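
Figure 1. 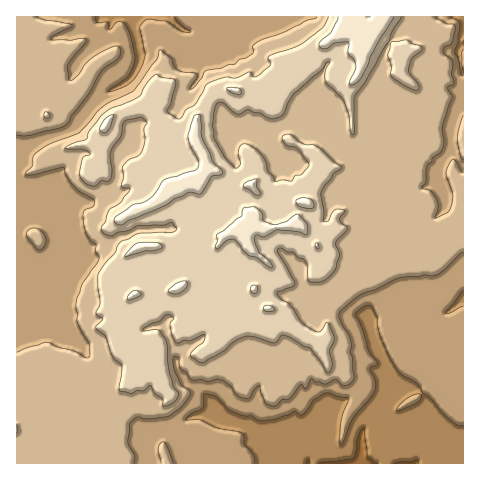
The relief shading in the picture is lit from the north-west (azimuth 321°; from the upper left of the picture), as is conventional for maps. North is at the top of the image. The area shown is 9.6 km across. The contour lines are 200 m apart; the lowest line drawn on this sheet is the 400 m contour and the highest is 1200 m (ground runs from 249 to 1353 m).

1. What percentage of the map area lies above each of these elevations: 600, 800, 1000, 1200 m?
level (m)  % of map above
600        91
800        68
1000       29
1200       4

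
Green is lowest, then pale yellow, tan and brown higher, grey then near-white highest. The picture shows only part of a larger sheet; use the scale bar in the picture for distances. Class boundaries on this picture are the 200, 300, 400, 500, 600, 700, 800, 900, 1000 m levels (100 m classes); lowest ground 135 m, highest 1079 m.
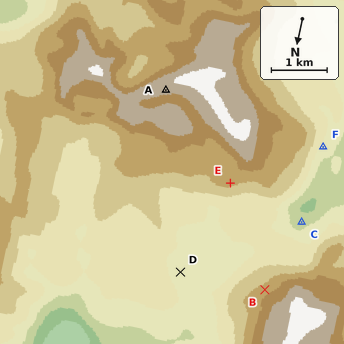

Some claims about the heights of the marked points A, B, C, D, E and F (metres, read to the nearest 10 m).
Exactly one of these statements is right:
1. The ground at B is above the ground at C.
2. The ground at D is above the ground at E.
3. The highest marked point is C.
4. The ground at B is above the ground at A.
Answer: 1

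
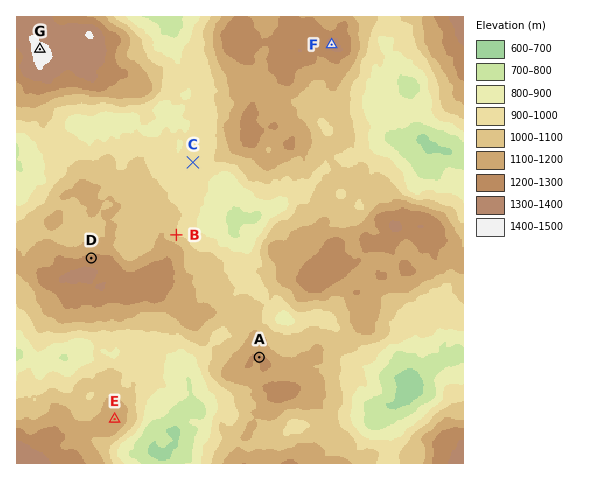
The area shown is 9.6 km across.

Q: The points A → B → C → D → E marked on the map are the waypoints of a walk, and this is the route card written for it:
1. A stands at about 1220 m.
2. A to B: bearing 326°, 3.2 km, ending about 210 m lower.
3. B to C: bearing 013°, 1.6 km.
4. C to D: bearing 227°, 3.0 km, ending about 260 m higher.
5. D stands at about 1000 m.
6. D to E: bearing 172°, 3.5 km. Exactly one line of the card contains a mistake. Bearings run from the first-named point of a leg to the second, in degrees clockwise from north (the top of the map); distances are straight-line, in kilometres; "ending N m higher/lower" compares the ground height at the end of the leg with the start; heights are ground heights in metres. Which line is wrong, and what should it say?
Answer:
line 5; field height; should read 1220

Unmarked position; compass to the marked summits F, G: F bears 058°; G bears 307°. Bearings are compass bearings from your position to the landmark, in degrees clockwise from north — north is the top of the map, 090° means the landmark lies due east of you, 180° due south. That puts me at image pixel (169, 146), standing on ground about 940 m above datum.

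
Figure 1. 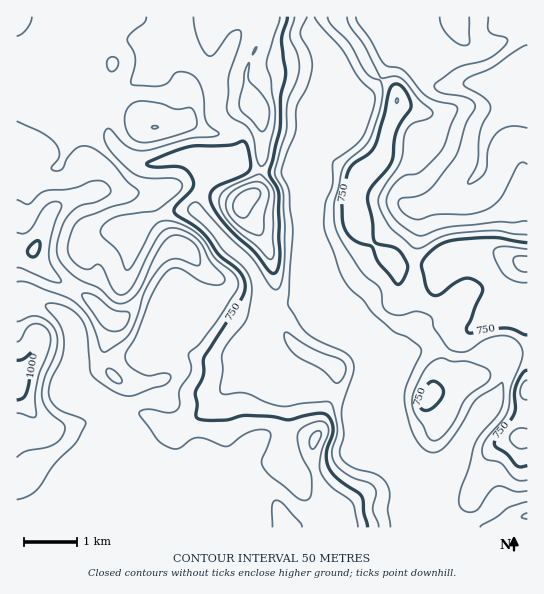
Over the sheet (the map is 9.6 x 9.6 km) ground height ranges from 510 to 1020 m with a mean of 750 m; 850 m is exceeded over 12.8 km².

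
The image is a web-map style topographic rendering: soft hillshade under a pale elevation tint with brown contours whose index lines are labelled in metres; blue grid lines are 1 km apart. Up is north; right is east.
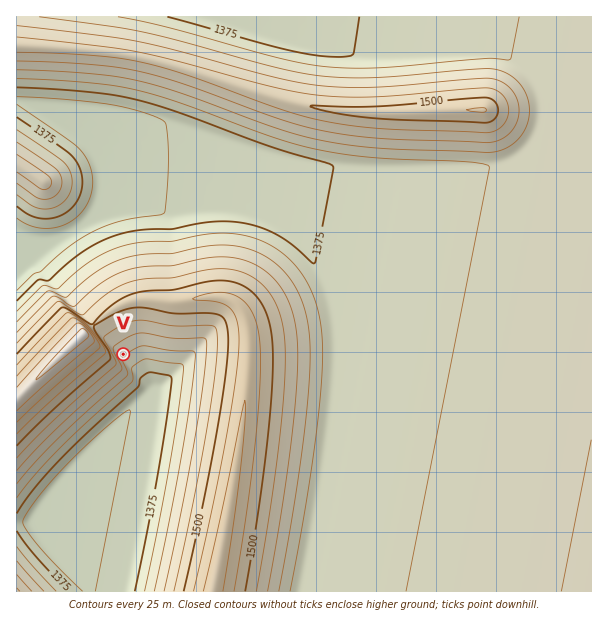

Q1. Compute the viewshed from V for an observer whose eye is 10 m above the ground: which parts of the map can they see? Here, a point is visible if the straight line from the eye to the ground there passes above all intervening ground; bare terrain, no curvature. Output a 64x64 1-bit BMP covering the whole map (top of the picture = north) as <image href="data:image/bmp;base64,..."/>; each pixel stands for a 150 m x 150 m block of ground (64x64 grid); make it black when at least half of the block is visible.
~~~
<image width="64" height="64" href="data:image/bmp;base64,Qk0+AgAAAAAAAD4AAAAoAAAAQAAAAEAAAAABAAEAAAAAAAACAAATCwAAEwsAAAIAAAAAAAAA////AAAAAAAAAfwAAAAAAAAB/AAAAAAAAAH8AAAAAAAAAf4AAAAAAAAB/gAAAAAAAAH+AAAAAAAAAf4AAAAAAAAB/gAAAAAAAAH+AAAAAAAAAf8AAAAAAAAB/wAAAAAAAAH/AAAAAAAAAf8AAAAAAAAB/wAAAAAAAAH/gAAAAAAAAf+AAAAAAAAB/4AAAAAAAAH/gAAAAAAAAf+AAAAAAAAD/4AAAAAAAAP/gAAAAAAAA/+AAAAAAAAD/8AAAAAAAAf/wAAAAAAAD//AAAAAAAAf/8AAAAAAAD//wAAAAAAAf//AAAAAAAD//8AAAAAAAH//wAAAAAAAP/+AAAAAAAAf/4AAAAAAAAAGAAAAAAAAAAAAAAAAAAAAAAAAAAAAAAAAAAAAAAAAAAAAAAAAAAAAAAAAAAAAAAAAAAAAAAAAAAAAAAAAAAAAAAAAAAAAAAAAAAAAAAAAAAAAAAAAAAAAAAAAAAAAAAAAAAAAAAAAAAAAAAAAAAAAAAAAAAAAAAAAAAAAAAAAAAAAAAAAAAAAAAAAAAAAAAAAAAAAAAAAAAAAAAAAAAAAAAAAAAAAAAAAAAAAAAAAAAAAAAAAAAAAAAAAAAAAAAAAAAAAAAAAAAAAAAAAAAAAAAAAAAAAAAAAAAAAAAAAAAAAAAAAAAAAAAAAAAAAAAAAAAAAAAAAAAAAAAAAAA=="/>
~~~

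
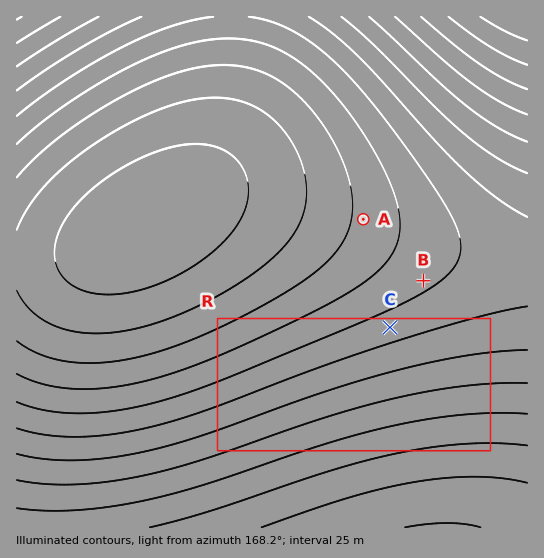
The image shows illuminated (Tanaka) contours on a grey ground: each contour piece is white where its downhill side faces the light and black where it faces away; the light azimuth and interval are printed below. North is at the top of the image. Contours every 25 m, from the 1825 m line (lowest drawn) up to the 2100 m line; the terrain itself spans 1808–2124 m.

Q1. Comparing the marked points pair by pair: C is higher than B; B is higher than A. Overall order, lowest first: A B C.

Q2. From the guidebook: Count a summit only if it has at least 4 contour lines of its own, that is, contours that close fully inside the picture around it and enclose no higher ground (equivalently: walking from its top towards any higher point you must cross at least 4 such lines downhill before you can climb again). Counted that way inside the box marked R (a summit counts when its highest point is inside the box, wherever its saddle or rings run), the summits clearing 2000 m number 0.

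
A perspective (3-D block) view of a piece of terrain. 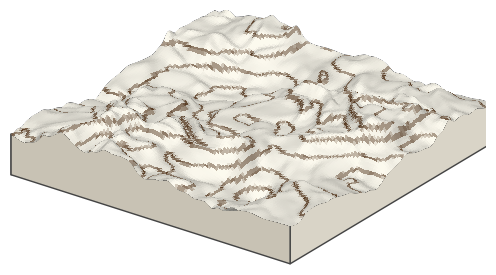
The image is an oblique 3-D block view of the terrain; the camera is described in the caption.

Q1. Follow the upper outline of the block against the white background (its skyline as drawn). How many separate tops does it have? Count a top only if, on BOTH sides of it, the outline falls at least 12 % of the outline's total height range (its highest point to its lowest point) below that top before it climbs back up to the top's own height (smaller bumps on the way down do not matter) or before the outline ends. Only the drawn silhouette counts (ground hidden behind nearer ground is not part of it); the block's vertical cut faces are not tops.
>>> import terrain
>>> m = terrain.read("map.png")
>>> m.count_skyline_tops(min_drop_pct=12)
1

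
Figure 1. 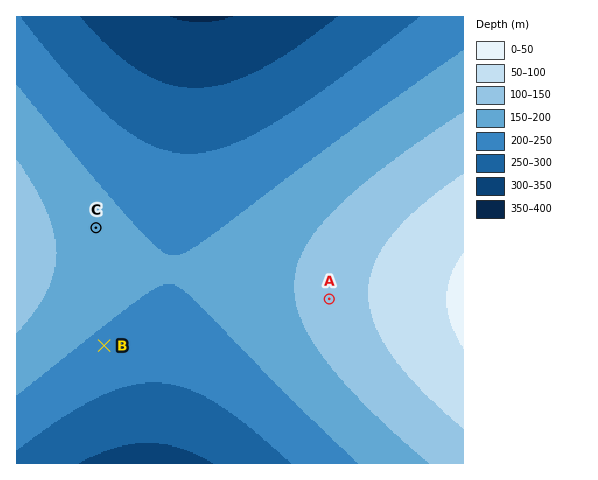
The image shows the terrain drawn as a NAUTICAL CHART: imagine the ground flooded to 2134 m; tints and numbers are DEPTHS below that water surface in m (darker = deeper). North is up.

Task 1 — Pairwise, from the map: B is lower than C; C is lower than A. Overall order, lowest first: B C A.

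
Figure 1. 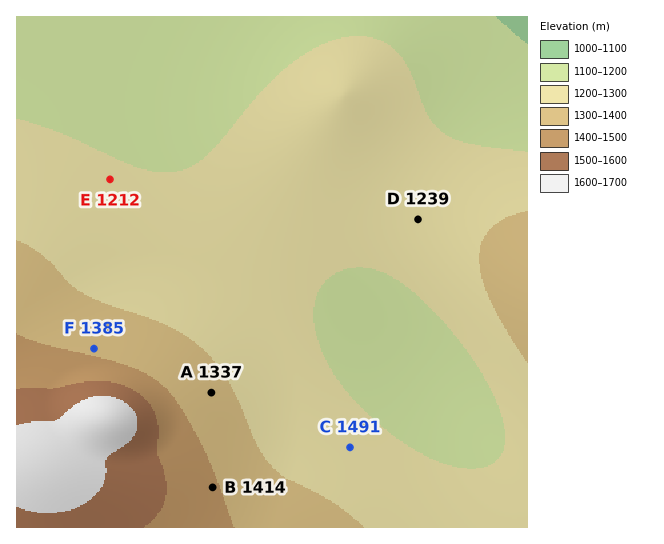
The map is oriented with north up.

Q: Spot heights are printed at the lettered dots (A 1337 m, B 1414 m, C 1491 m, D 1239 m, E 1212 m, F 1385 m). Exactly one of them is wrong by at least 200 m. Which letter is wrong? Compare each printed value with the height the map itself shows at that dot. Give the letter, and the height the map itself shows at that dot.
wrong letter C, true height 1241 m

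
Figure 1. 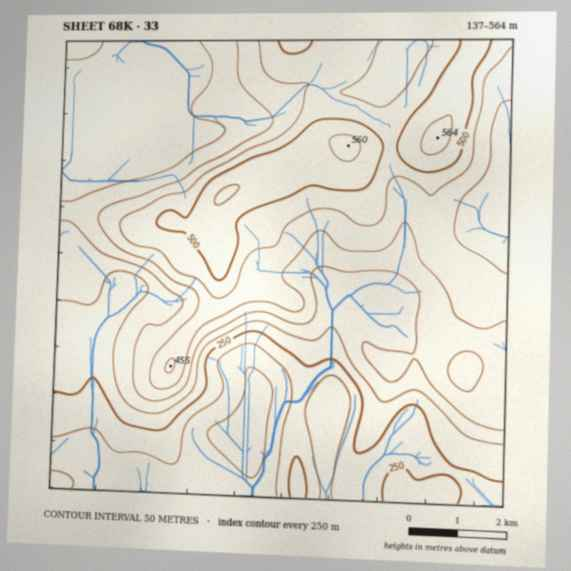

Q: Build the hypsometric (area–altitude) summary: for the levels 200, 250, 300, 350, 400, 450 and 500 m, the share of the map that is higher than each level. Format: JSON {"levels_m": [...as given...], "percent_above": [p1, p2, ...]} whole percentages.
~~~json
{"levels_m": [200, 250, 300, 350, 400, 450, 500], "percent_above": [90, 80, 71, 52, 36, 21, 9]}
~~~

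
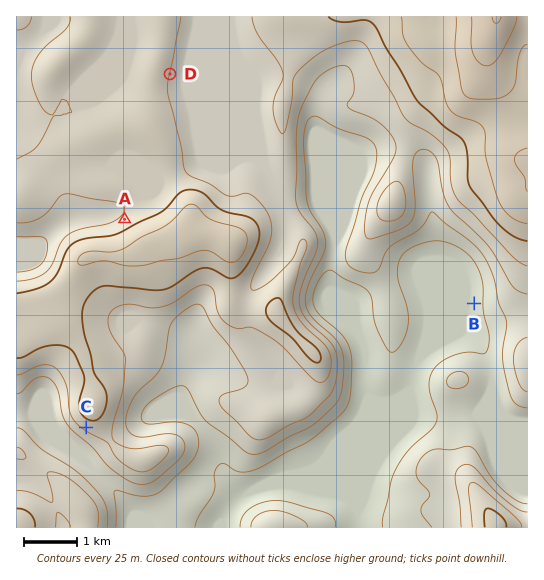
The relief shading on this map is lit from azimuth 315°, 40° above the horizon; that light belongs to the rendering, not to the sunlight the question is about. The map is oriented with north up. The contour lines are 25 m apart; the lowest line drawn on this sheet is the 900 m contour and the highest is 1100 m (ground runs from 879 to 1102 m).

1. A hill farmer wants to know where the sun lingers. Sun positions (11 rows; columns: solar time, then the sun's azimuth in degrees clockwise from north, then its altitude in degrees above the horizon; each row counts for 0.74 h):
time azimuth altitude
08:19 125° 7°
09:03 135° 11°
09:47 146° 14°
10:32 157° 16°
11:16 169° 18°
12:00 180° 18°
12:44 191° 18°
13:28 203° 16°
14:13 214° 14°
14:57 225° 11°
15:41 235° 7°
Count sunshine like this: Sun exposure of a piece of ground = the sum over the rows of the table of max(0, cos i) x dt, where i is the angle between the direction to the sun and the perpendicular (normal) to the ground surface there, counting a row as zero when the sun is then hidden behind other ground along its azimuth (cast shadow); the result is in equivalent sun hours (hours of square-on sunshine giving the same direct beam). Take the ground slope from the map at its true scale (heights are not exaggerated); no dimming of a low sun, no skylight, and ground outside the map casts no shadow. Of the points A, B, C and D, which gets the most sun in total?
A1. C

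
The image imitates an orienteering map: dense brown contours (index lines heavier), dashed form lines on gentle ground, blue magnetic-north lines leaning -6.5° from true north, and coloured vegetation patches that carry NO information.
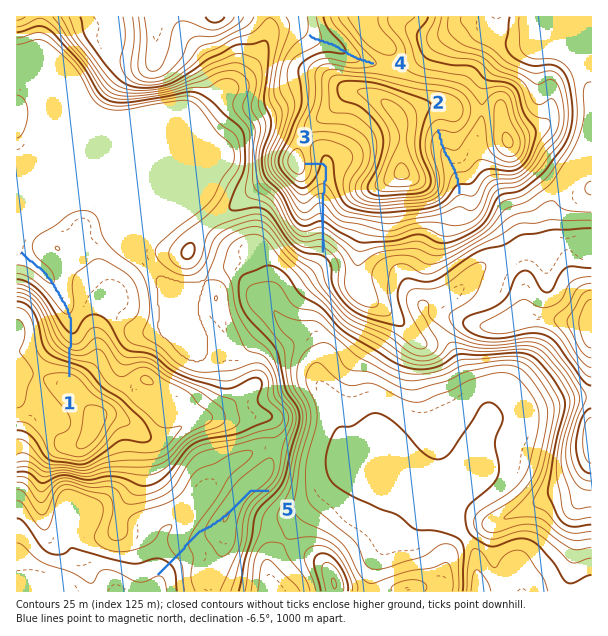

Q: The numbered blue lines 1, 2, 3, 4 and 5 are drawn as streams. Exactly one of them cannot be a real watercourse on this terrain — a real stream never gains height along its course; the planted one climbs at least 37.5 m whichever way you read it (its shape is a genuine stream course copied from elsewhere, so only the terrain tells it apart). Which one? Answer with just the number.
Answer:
5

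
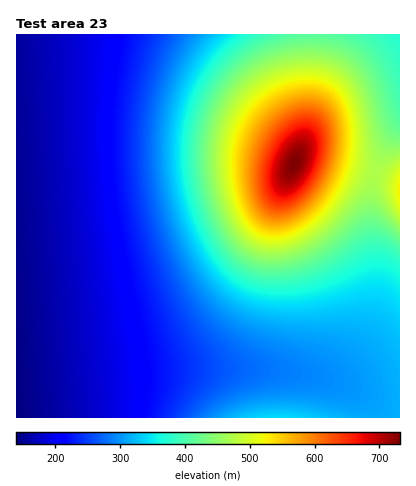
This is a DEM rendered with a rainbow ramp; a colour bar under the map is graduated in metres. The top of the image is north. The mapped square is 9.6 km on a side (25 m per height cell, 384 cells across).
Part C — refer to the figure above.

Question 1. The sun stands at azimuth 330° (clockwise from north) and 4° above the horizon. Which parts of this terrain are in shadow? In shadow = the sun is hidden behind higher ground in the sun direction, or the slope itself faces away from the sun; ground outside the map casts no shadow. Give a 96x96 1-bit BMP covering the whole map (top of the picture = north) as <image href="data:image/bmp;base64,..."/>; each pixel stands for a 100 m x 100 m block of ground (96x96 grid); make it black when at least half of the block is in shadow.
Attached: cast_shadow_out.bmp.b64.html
<image width="96" height="96" href="data:image/bmp;base64,Qk2+BAAAAAAAAD4AAAAoAAAAYAAAAGAAAAABAAEAAAAAAIAEAAATCwAAEwsAAAIAAAAAAAAA////AAAAAAAAAAAAAAAAAAAAAAAAAAAAAAAAAAAAAAAAAAAAAAAAAAAAAAAAAAAAAAAAAAAAAAAAAAAAAAAAAAAAAAAAAAAAAAAAAAAAAAAAAAAAAAAAAAAAAAAAAAAAAAAAAAAAAAAAAAAAAAAAAAAAAAAAAAAAAAAAAAAAAAAAAAAAAAAAAAAAAAcAAAAAAAAAAAAAAD8AAAAAAAAAAAAAAP8AAAAAAAAAAAAAA/8AAAAAAAAAAAAAD/8AAAAAAAAAAAAAP/8AAAAAAAAAAAAA//8AAAAAAAAAAAAB//8AAAAAAAAAAAAH//8AAAAAAAAAAAAP//8AAAAAAAAAAAA///8AAAAAAAAAAAB///8AAAAAAAAAAAD///8AAAAAAAAAAAP///8AAAAAAAAAAAf///8AAAAAAAAAAA////8AAAAAAAAAAB////8AAAAAAAAAAD////8AAAAAAAAAAH////8AAAAAAAAAAP////8AAAAAAAAAAf////8AAAAAAAAAA/////8AAAAAAAAAA/////8AAAAAAAAAB/////8AAAAAAAAAD/////8AAAAAAAAAD/////8AAAAAAAAAH/////8AAAAAAAAAH/////8AAAAAAAAAH/////8AAAAAAAAAH/////4AAAAAAAAAH/////4AAAAAAAAAH/////4AAAAAAAAAH/////wAAAAAAAAAD/////wAAAAAAAAAD/////gAAAAAAAAAD/////gAAAAAAAAAB/////gAAAAAAAAAB/////AAAAAAAAAAA/////AAAAAAAAAAA////+AAAAAAAAAAAf///+AAAAAAAAAAAf///8AAAAAAAAAAAP///8AAAAAAAAAAAP///8AAAAAAAAAAAH///4AAAAAAAAAAAD///4AAAAAAAAAAAD///4AAAAAAAAAAAB///wAAAAAAAAAAAA///wAAAAAAAAAAAA///wAAAAAAAAAAAAf//gAAAAAAAAAAAAP//gAAAAAAAAAAAAP//gAAAAAAAAAAAAH//gAAAAAAAAAAAAD//AAAAAAAAAAAAAB//AAAAAAAAAAAAAB//AAAAAAAAAAAAAA/+AAAAAAAAAAAAAAf+AAAAAAAAAAAAAAP8AAAAAAAAAAAAAAH8AAAAAAAAAAAAAAB4AAAAAAAAAAAAAAAAAAAAAAAAAAAAAAAAAAAAAAAAAAAAAAAAAAAAAAAAAAAAAAAAAAAAAAAAAAAAAAAAAAAAAAAAAAAAAAAAAAAAAAAAAAAAAAAAAAAAAAAAAAAAAAAAAAAAAAAAAAAAAAAAAAAAAAAAAAAAAAAAAAAAAAAAAAAAAAAAAAAAAAAAAAAAAAAAAAAAAAAAAAAAAAAAAAAAAAAAAAAAAAAAAAAAAAAAAAAAAAAAAAAAAAAAAAAAAAAAAAAAAAAAAAAAAAAAAAAAAAAAAAAAAAAAAAAAAAAAAAAAAAAAAAAAAAAAAAAAAAAAAAAAAAAAAAAAAAAAAAAAAAAAAAAAAAAAAAAAAAAAAAAAAAAAAAAAAAAAAAAAAAAAAA="/>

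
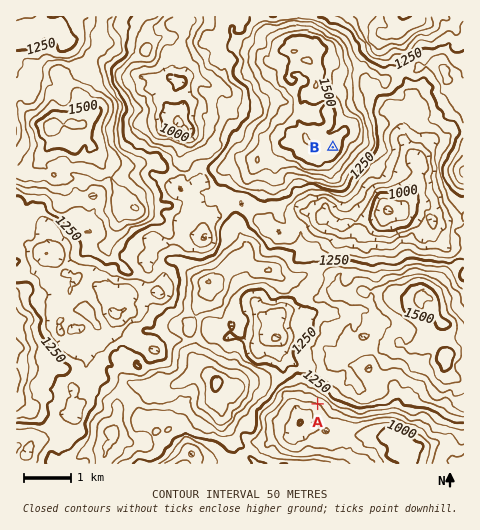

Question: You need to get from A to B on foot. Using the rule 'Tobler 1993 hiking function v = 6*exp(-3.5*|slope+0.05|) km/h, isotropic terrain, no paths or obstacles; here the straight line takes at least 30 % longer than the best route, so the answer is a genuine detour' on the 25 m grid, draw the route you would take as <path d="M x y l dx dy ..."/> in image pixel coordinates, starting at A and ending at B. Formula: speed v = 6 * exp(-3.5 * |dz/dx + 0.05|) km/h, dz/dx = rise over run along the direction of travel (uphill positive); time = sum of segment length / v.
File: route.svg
<path d="M318 404l-7-13-3-2-1-3 0-9-2-5 0-11-1-3 0-10 1-2 3-4 5-9 0-24-5-9 0-5 3-4 0-12 1-2 0-21-1-3 0-3-3-5-4-4-3-4-2-5 0-1-9-18 0-9 4-9 0-6 4-7 3-3 3-1 10 0 12-6 1-1 7-14 0-7-1-3"/>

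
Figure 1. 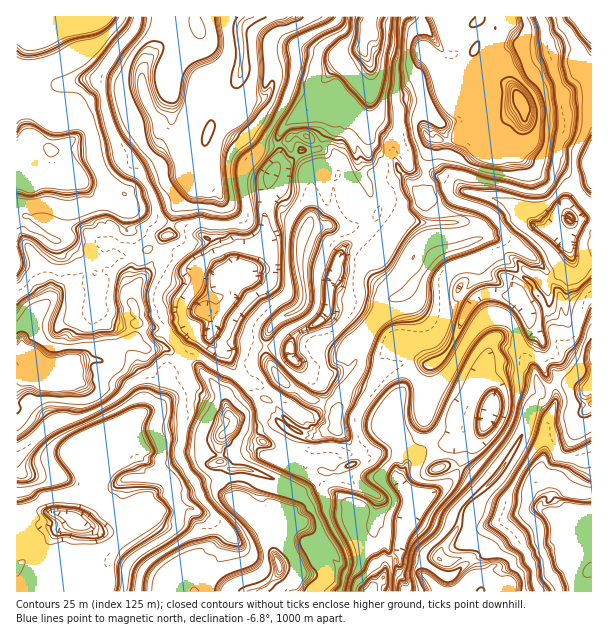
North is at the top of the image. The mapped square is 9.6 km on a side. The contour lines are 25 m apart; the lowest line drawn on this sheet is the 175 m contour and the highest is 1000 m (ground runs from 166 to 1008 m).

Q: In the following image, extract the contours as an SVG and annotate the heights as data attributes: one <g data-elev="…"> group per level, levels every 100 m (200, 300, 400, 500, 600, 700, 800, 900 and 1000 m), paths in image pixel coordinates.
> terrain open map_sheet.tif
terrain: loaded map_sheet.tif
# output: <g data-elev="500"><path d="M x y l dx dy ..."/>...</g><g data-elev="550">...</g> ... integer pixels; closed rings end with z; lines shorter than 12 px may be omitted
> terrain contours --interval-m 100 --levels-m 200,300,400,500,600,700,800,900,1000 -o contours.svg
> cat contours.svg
<g data-elev="200"><path d="M361 591l9-10 7-2 6-6 3-1 0 11-4 2-1 6"/><path d="M77 533l-12-4-5-8-10-6-2-3 8-3 19 1 9 5 11 10 0 3-5 4z"/><path d="M381 17l-2 7 1 9 0 7-3 6-5 1-2 12-2 3-9-6-4-6 2-11 2-16 2-6"/></g><g data-elev="300"><path d="M356 591l3-7 13-12 8-5 4-5 3 1 3 6 0 16-2 6"/><path d="M591 577l-6 0-2-4 2-6 6-5"/><path d="M17 561l6-1 2 1-3 9-5 6"/><path d="M47 543l-3-8-8-10 4-6-3-9 4-4 10-3 24 1 14 4 7 4 4 6 10 7 4 6-1 3-3 4-14 6-24 0-9-2-12 2z"/><path d="M567 228l-4-4-2-6 2-8 4-2 6 3 5 8-3 8z"/><path d="M388 17l-3 6 0 16-5 29-4 9-5 2-5-1-7-7-10-18 0-6 5-15 1-15"/></g><g data-elev="400"><path d="M350 591l4-13 9-8 6-12 15-8 5 2 1-1 3-32 6-19-2-5-9-13 0-6 7-12 7 2 5-4 1 2 0 10 4 6 7 4 19 3 3 4-2 6-28 42-6 18-2 9-2 2-5 0-3 11 0 12"/><path d="M564 591l-4-15-6-7-9-24 1-14-1-7-3-5-10-9-1-3 8-11 12-4 4 0 5 5 5 1 17 3 9 0"/><path d="M17 501l13-5 9-6 17-4 13-4 0-6-11-15-3-8 3-9 8-7 15-8 51-23 11-2 8 3 2 4-6 17 9 22-1 3-3 5 0 6-14 6-15 4-5 5-1 4 3 2 21 0 17 2 3 4-1 6 10 12 1 4-5 17-33 21-10 9-3 7 0 17-2 7"/><path d="M480 437l-3-3-1-6 2-21 8-15 5-3 4 0 5 3 2 6 1 7-1 9-4 9-6 8-6 4z"/><path d="M212 346l-6-3-3-4-1-16-11-6-2-5 2-7 12-17 4-16 6-11 18-8 8 1 19 6 6 4 2 5-3 6 0 6-8 7-10 5-17 24-5 13-8 11-1 4z"/><path d="M570 263l-19-20-20-15-2-4 2-4 7-1 6-4 16-18 6-3 6 3 17 21-10 21-3 22-3 3z"/><path d="M591 195l-4-3-4-6-5-24 2-9 11-21"/><path d="M17 129l3-6 7-1 5 1 21 11 22-3 5 1 3 5 1 22 9 17 2 7-3 9-3 2-21 3-20-3-18 3-13-2"/><path d="M591 52l-19-25-6-6-2-4"/><path d="M117 17l-6 9-10 7-8 4-20 4-25 12-19 4-6 0-6-4"/><path d="M393 17l-2 27-8 45-5 15-4 3-5 2-6-4-24-27-4-2-8 1-1-2-3-13 2-9 5-8 18-13 2-5 0-10"/></g><g data-elev="500"><path d="M345 591l8-30-4-15-14-28 0-26 7 0 15 3 20 11 9-3 1-3-2-6-16-12-3-5 2-3 11-9 6-7 1-3-1-6-12-9-6-9-1-9 5-12 9-12 10-11 8-4 7-1 3 3 2 5-1 23 2 10 4 5 5 3 5 1 4-2 8-10 27-56 12-20 7-8 6-4 6-2 6 1 3 2 1 5-5 10 7 12-1 9 6 28 0 10-3 11-6 12-9 12-29 26-7 17-22 27-8 18-15 15-3 7-5 21 0 8-4-1-2 2-1 9"/><path d="M550 591l-9-13-2-17-8-16-3-12-15-17 5-27 10-20 8-10 7-6 3 1 5 10 18 4 22 14"/><path d="M17 482l10 0 7-3 1-5-3-12 1-6 9-12 15-10 32-15 25-13 25-17 10-1 21 8 2 6-2 23 3 13-3 15 2 11 17 25 1 9 11 11 2 4-3 4-8 2-4 9-5 5-44 30-5 9-4 19"/><path d="M433 474l12-3 4-3 1-4-6-3-12 4-3 3-1 3z"/><path d="M296 367l-9-7-3-7 1-9 8-6 2 6 1 10 6 8-2 4z"/><path d="M230 363l-15-4-18-13-11-5-9-9-4-9 1-5-2-6-1-12 12-18-4-7 0-6 10-11 15-10 6-6 6-3 8-1 7-4 15 1 10-7 2-6-2-46 3-6 10-12 9-9 3-1 3 2 4 6 5 2 1 3-4 34-3 5-8 3-3 7 1 9 5 21-1 44-5 7-18 11-14 16-8 18 0 18-3 8z"/><path d="M309 328l-1-1 1-1 10-11 4-7 3-29 7-21 3-6 6-2 4 7-2 15-3 10-5 8-4 25-4 5-9 6z"/><path d="M591 278l-13 12-11 4-7-6-5 0-2 14-4 5-15-25-4-3-7-3 1 3 8 8 1 7 9 14 1 21 3 12-1 6-3 0-5-5-9-4-10-20-8-10-10-5-12-2-8 4-7 7-24 42-8 10-4 4-6 2-5-1-3-3 0-3 1-1 17-8 7-7 4-8 9-30 6-11 6-7 10-5 17-2 0-2-3-7 1-3 5-1 15 0 0-10 13 6 13 2-2-9-4-8-13-13-12-9-7-9-2-6-4-5-11-7-27-9-2-3 2-3 3 0 28 1 35 9 15-1 5-2 6-7 12-20 2-7 0-14 6-10 2-12 1-14-2-19-1-5-5-4-3-5-3-13 0-20-3-7-6-8-4-13"/><path d="M209 240l-5-3 6 2z"/><path d="M300 153l-2-1 2-5 5 2 0 3z"/><path d="M130 17l-6 10-29 36-14 12-2 5 1 3 16 15 1 12 14 54 9 11 15 7 5 4 7 20 0 7-4 5-11 5-9 0-16-8-12 2-12 6-7 5 2 9-3 6-5 5-11 5-11-2-16-13-8-2-3 0-3 9 5 19-6 13"/><path d="M398 17l-1 28-5 18-1 21-3 11 1 28-9 12-1 11-4 6-3 6-3 3-9-5-4 4-12-19-18-4-15-8-20 0-5 3-7 8-1 1-2-3 2-10 12-20 8-15 9-36 2-10 12-11 20-9 3-4 1-6"/></g><g data-elev="600"><path d="M337 591l4-6 1-9 5-9 0-6-4-12-11-19-9-18-8-26-12-9-9-3-34-16 0-6 13-3 2-3-2-5-9-9-1-6-5-6-2-10-3-11-22-20-11-5-19-13-3-1-4 2-2 3 8 22-4 6-2 11 1 7-7 17-4 25 6 15 10 12 7 20 27 30 5 9 0 4-11-1-7-6-6-2-23 5-7 3-23 14-12 10-6 10-2 15"/><path d="M535 591l-3-7 0-12-7-9-2-9-11-9-6-10-15-11 7-21 3-6 10-12 15-26 11-21 6-21 11-14 1 0 1 2-1 21 7 26 8 1 21-10"/><path d="M327 476l6-2 8-1 12-4 6-4 1-3-3-2-6 0-10 4-8 7-10-3-5 1 0 2 2 2z"/><path d="M17 443l13-9 14-14 9-6 9-2 12 2 7 0 24-11 13-10 9-13 23-13 14-12 9-1 1-3-1-3-9-10-7-2-2-2 3-4 1-3-9-12 1-6-3-10 1-7 6-19-2-11-1-1-12 5-9-3-13 9-4 22 2 18-6 17-26 3-18-8-2-3 2-13-1-21-2-3-10-4-18 6-6 7-12 9"/><path d="M266 402l6 0-3-5-8-1 0 3z"/><path d="M591 304l-4 7-9 28-5 6-7 6-5 10-12 3-4 9-9-10-5-1-2 1-5 11-2 15-7 27-9 19-33 42-30 33-9 21-20 18-5 24 2 12 0 6"/><path d="M143 252l4 1 3-1 3-3-1-3-3 0-5 1-2 2z"/><path d="M142 17l-4 14-17 22-14 21-1 18 4 19 7 18 6 11 20 26 5 14 8 15 6 17 5 7-1 5-11 10 3 8 4 2 17-7 1-3-5-6 0-3 2-3 4-1 19-4 27 4 7-2 6-4 2-8-5-31 2-14 4-6 16-13 13-21 8-17 9-27 2-16-3-14 2-6 8-6 31-13 7-6"/><path d="M409 17l-5 3-2 7-3 42 1 30 5 11-1 12 8 30 2 16-3 3-3 0-12-13-2 0-1 3 1 10 5 9 2 9 7 12 1 9 6 8 0 4-10 12-19 30-6 5-9 2-4 2-3 8 1 16-5 13-33 38-2 6 2 9 1 5 6 6-7 13-3 3-4 1-7-1-14-9-25-25-6-9 12-17 26-14 7-10 2-9-2-24 2-10 9-24 3-3 8-2 4-7-4-8-10-6-8-7-9 0-5 3-7 9-4 10-3 27 4 33-1 9-2 3-11 7-12 11-5 8-3 6 0 6 4 9-4 7-1 11 10 18 5 5 40 26 2 8-1 1-8-1-3 3-7-3-20-15 0 4-5 3-3 8 2 5 26 15 16 2 20-2 19 2 1-7-3-14 1-7 15-27 7-20 3-18 8-18 4-4 6-3 24-2 6-2 4-4 6-15 1-25 9-12 7-5 47-17 4-4-2-10-11-13-12-6-19-5-8-5-7-10-4-16 8-6 9 1 14 3 17 6 45 11 6-1 12-7 9-54 0-18-3-26-12-29-3-26-5-12"/></g><g data-elev="700"><path d="M330 591l8-9 1-12 4-6 0-3-4-11-11-17-9-20-2-9-7-16-59-30-5-9 6-18 0-18-3-8-16-19-12-6-20-11-1 0 0 4 5 10 5 13-16 32-4 27 5 13 10 11 5 18 28 30 8 15 0 6-4 3-8 1-15-4-6-5-4-1-24 6-21 12-11 9-4 8-2 14"/><path d="M530 591l-2-6-1-13-6-8-2-7-12-8-7-10-17-12 6-14 4-13 16-20 15-24 9-19 8-29 7-5 6-13 3 0 1 1 4 8-2 23 3 15 4 9 8 0 16-9"/><path d="M17 436l13-10 5-6 3-7 7-6 6-1 32 2 18-7 12-9 5-12 9-8 4-6 4-5 3-1 6 2 3-1 9-8 2-3-11-17 2-7-5-11 1-6-4-16 2-12-2-3-6 1-10 6-3 3-2 11 4 10-1 6 3 14-10 6-44 6-9-3-10-1-4-5-1-8 10-27-2-4-5-2-6 1-19 10-9 12"/><path d="M312 404l5-1 2-4-22-13-22-23-3-2-3 0-2 4 0 4 8 15 12 8 9 1 9 8z"/><path d="M268 332l2 0 12-10 19-8 7-8 2-9-2-24 0-12 8-22 7-12-7-12-3-3-6 1-5 6-5 8-3 10 0 21 5 33-1 9-4 5-13 7-6 6-6 8z"/><path d="M591 316l-8 23-9 18-8 11-8 3-6 0 1 6-2 6-2 0-6-4-7-10-3 0-5 23-6 11-5 19-7 15-30 39-33 35-10 22-19 18-5 22 2 18"/><path d="M147 17l-4 15-18 24-14 24 0 14 8 29 7 14 22 27 21 49 7 3 25-4 21 4 12-3 3-4-4-35 2-15 4-6 18-15 10-16 9-18 8-21 1-17-3-18 2-7 6-6 32-14 7-4"/><path d="M415 17l-8 6-2 7-2 38 2 16 5 8 2 7-3 20 2 16 11 38-2 4-4 2-9 0-1 4 6 17 1 7 10 9 12 2 26-2 6 2 2 4-2 3-6 2-32 2-12 5-9 9-16 27-14 16-8 26-12 15-14 12-6 11-2 7 2 4 10 4 8-6 1 3-4 8-26 31-3 15 2 6-7 7 4 8 16 2 8-2-3-14 2-10 4-8 3-15 12-19 3-17 8-19 4-6 6-6 10-6 20-5 6-3 4-9 2-22 5-9 7-7 7-5 25-8 23-10-3-9-7-9-12-5-15-2-14-8-8-23-6-7 0-6 11-6 9 0 15 3 18 7 45 11 9-2 8-4 8-53 0-16-3-24-14-30-1-26-5-13"/></g><g data-elev="800"><path d="M300 591l11-16-12-27-2-8 3-5 11-5 1-6-1-6-8-6-1-5-4-3-64-18-12 6 0 6 6 9 16 15 9 12 7 17 1 7-3 6-4 4-23 8-7 4-4 5-2 6"/><path d="M519 591l1-9-4-6-10-6-3-7-8-2-21 3-9 7-9 10-7 3-8-2-15-11-6 0-1 4 9 16"/><path d="M442 566l8 0 12-8-15-3-6-7-6 5-2 5 2 4z"/><path d="M216 462l5 1 3-1 0-1-5-1z"/><path d="M220 444l6-1 10-10 5-14-1-4-13-11-2 0-6 12-6 19 2 6z"/><path d="M17 396l12-7 12 4 35 0 11-3 3-4-2-8-2-21-3-4-12-1-14 3-9-1-9-7-12-6-3-5-3-1-2 1-2 6"/><path d="M591 343l-3 5-2 9 3 11-1 6-9 15 1 6 2 3 5 1 4-2"/><path d="M218 17l3 24-2 10-6 7-16 7-7 6-5 9-3 19-5 8-4 2-9-2-5-3-3-5-6-21 3-23-9-2-4 4-5 9-2 14 3 16 11 24 5 21 4 8 8 4 4 6 4 8 0 10 4 8 9 10 6 4 22 2 8 2 3 0 2-5-3-34 3-17 6-12 18-15 18-24-1-2-6-1-1-4 1-20-2-25 1-8 5-6 8-5 26-8"/><path d="M428 17l5 10 4 16-11-5-7 0-5 6-1 10 3 8 10 9 9 30 6 10 8 9 1 5-1 4-6 5-9-5-12-3-2 5 3 9 3 4 8 2 13-1 5 1 12 6 9 9 4 2 26 5 21-2 4-2 3-6 8-11 3-9 1-27-3-13-4-9-12-12-15-32 3-9 8-10-1-9"/></g><g data-elev="900"><path d="M256 591l10-4 6-6 9-3 4-5 1-4 0-6-10-11-3-1-2 3 2 16-3 10-10 8-13 3"/><path d="M523 131l5-2 4-4 3-9 0-8-4-10-6-8-9-8-6-1-4 5-1 25 2 5 10 12z"/><path d="M245 17l-6 6-2 6 3 28-2 18 1 3 1 0 3-4 1-23-2-25 3-5 9-4"/></g><g data-elev="1000"><path d="M523 120l2 2 2-2 3-8 0-6-6-11-6-5-3 0-2 3 0 9z"/></g>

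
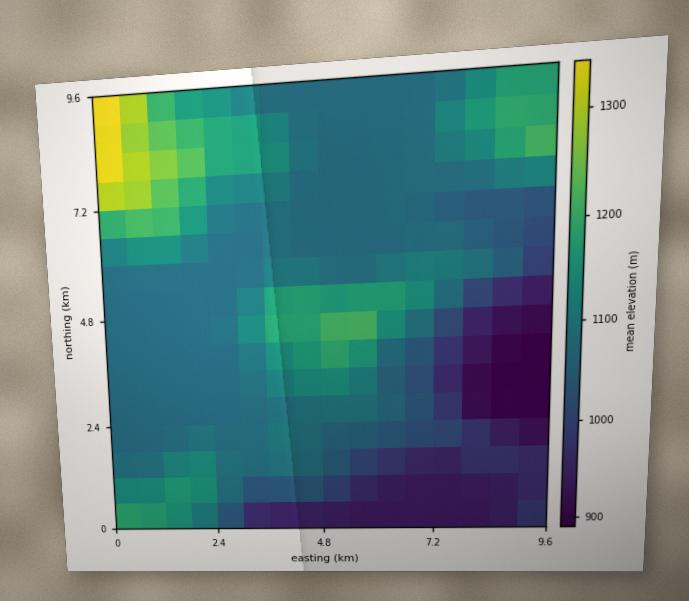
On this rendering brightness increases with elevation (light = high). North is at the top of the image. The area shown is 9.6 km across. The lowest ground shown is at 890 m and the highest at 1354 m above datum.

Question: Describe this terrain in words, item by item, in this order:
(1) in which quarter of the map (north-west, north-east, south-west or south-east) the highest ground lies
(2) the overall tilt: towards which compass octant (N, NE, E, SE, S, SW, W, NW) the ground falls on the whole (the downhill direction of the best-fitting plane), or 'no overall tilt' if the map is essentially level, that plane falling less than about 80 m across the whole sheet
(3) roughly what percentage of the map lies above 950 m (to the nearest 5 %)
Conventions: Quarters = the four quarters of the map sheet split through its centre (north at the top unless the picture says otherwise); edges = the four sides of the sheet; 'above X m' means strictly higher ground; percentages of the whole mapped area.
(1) Look to the north-west quarter for the highest ground.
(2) On the whole the ground falls towards the south-east.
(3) About 90 % of the map lies above 950 m.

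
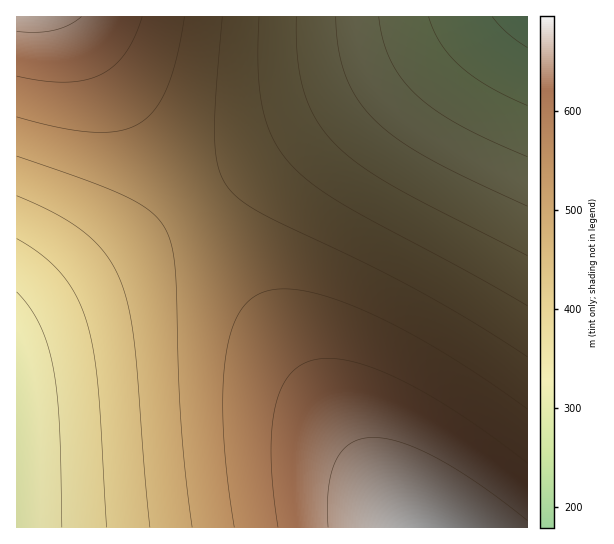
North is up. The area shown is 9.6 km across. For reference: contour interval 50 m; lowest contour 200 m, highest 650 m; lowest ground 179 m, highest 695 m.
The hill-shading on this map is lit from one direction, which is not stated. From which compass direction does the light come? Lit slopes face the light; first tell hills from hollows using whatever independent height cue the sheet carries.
SW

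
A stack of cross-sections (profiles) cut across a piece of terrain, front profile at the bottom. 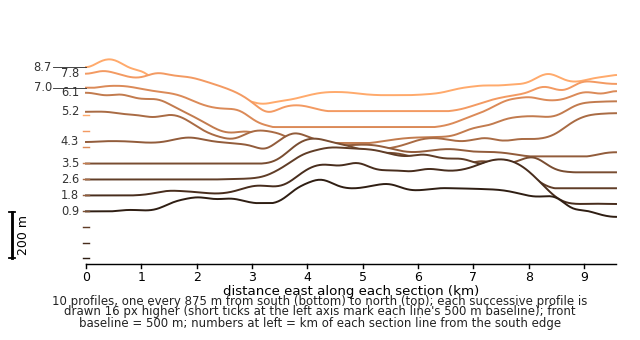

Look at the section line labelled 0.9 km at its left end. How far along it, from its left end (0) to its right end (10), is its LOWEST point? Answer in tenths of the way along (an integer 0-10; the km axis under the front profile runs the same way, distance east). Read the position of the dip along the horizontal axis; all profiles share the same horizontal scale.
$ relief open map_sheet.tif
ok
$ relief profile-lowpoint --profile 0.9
10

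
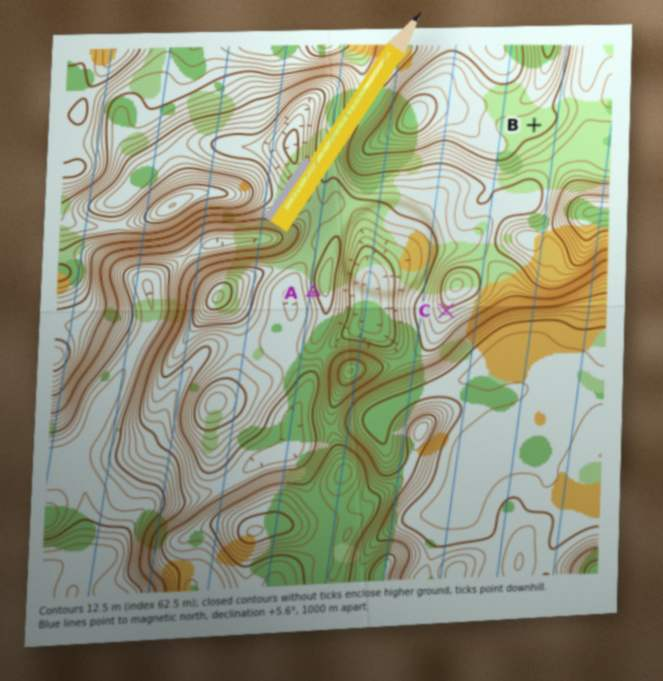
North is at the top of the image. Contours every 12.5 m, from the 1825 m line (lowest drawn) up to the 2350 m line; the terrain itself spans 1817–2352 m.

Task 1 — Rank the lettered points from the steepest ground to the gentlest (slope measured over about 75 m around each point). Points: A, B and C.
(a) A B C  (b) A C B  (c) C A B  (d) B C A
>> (b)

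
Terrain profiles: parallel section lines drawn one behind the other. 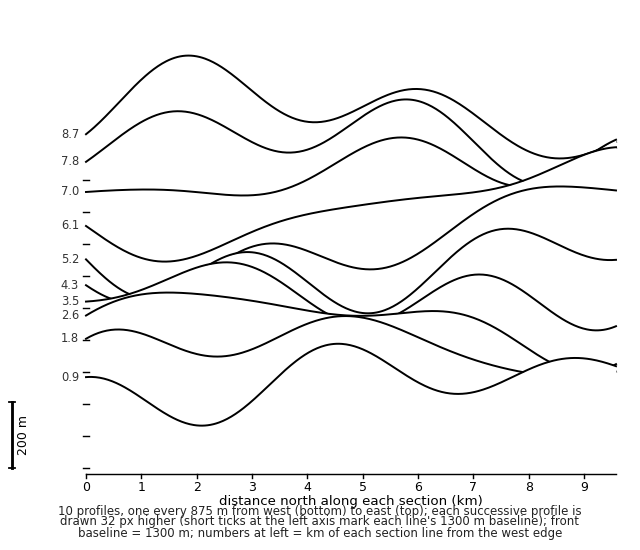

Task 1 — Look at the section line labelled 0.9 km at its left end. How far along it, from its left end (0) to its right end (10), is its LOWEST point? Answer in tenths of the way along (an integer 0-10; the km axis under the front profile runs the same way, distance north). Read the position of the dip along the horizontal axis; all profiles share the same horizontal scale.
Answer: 2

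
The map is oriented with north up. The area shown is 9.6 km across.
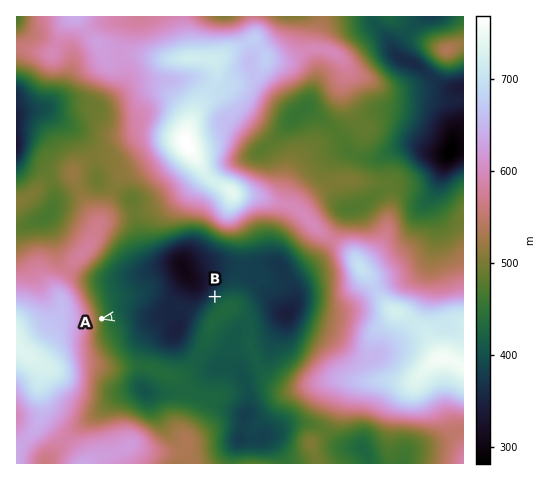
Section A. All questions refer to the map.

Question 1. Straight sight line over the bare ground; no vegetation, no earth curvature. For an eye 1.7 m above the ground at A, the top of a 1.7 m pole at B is in view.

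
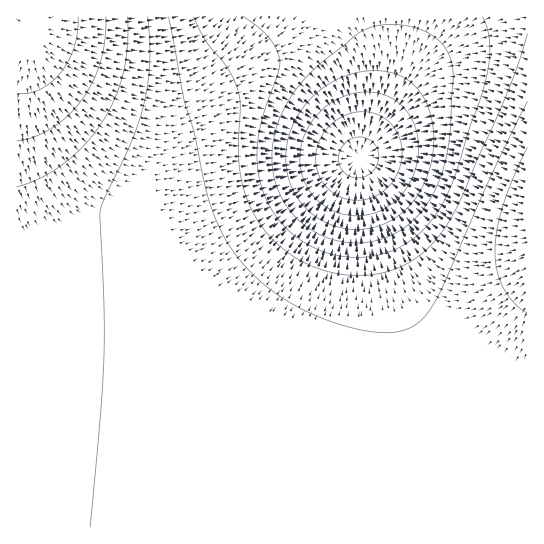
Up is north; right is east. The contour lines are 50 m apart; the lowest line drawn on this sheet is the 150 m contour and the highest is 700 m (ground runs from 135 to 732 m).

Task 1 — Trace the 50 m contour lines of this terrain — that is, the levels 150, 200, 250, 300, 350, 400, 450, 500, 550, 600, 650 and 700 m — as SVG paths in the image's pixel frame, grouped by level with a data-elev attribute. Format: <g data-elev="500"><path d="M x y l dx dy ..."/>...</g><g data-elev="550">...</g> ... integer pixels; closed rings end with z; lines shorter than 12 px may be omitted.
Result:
<g data-elev="150"><path d="M351 177l-7-4-4-7-2-8 2-8 5-7 6-4 8-2 8 1 6 4 4 7 2 8-2 8-4 6-7 5-8 2z"/></g><g data-elev="200"><path d="M349 199l-16-6-12-14-5-16 2-17 8-16 13-12 18-6 17 1 14 8 10 13 4 16-2 16-7 16-12 11-16 7z"/></g><g data-elev="250"><path d="M350 215l-12-2-11-5-9-7-8-10-6-10-3-12-1-12 1-12 4-12 6-11 9-11 10-8 12-6 12-4 13-1 12 1 10 4 9 5 8 8 6 9 4 11 2 11 0 12-1 12-9 21-7 9-8 8-10 6-10 5-11 2z"/></g><g data-elev="300"><path d="M346 229l-15-4-14-8-12-10-9-12-7-14-3-15 0-16 4-16 6-15 9-14 12-12 14-11 16-7 16-4 16 0 15 2 12 6 9 7 8 11 6 12 3 14 2 16-1 16-4 16-6 14-7 13-9 11-10 8-12 7-12 4-14 1z"/></g><g data-elev="350"><path d="M345 242l-19-5-17-9-15-13-11-14-7-18-4-20 1-20 5-20 11-23 16-21 17-17 36-29 13-6 15-2 17 0 16 4 13 6 10 9 7 10 4 13 0 12-3 58-4 20-5 18-7 16-8 15-11 12-12 10-13 8-15 5-14 2z"/></g><g data-elev="400"><path d="M482 17l5 12 3 13 0 15-3 17-30 97-12 28-17 26-21 18-24 11-26 3-15-1-13-3-26-11-21-18-15-23-8-27-2-29 5-24 16-48 2-14-5-12-7-10-10-10-15-10"/></g><g data-elev="450"><path d="M527 33l-10 33-16 41-41 94-18 30-17 20-22 15-24 8-26 1-28-4-27-12-23-17-18-23-11-22-6-26-2-24 2-42-2-15-8-19-24-30-13-24"/></g><g data-elev="500"><path d="M527 101l-41 85-44 102-15 25-12 12-16 6-20 1-25-4-40-13-36-20-16-12-13-13-12-14-11-15-11-24-9-27-12-57-11-37-14-79"/></g><g data-elev="550"><path d="M90 527l10-110 4-60 0-51-4-93 5-15 27-59 12-34 4-20 2-22-2-46"/><path d="M527 147l-14 31-10 28-6 24-2 21 2 20 6 17 11 15 13 10"/></g><g data-elev="600"><path d="M17 187l24-9 22-14 22-19 17-23 13-24 8-25 4-27 1-29"/></g><g data-elev="650"><path d="M17 141l18-5 18-8 16-13 13-16 11-18 8-20 4-22 1-22"/></g><g data-elev="700"><path d="M17 93l10 0 12-3 11-7 11-10 7-12 6-14 3-14 1-16"/></g>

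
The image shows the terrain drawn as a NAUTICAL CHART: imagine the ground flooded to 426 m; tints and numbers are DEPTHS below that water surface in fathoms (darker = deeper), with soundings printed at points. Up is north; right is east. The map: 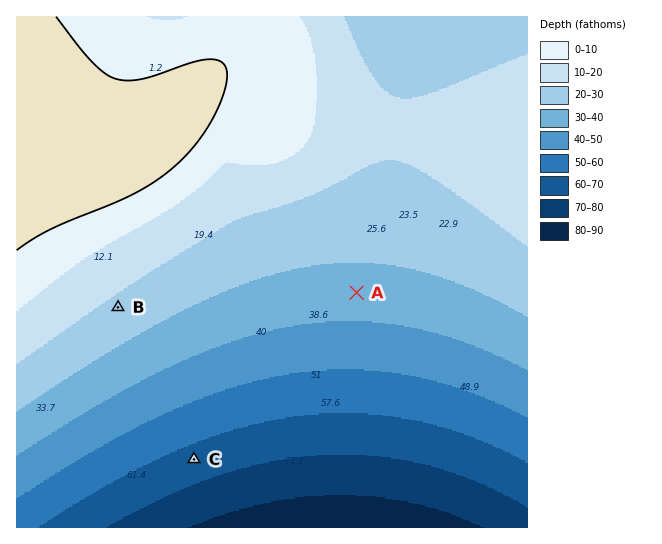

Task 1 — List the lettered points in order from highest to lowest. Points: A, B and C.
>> B A C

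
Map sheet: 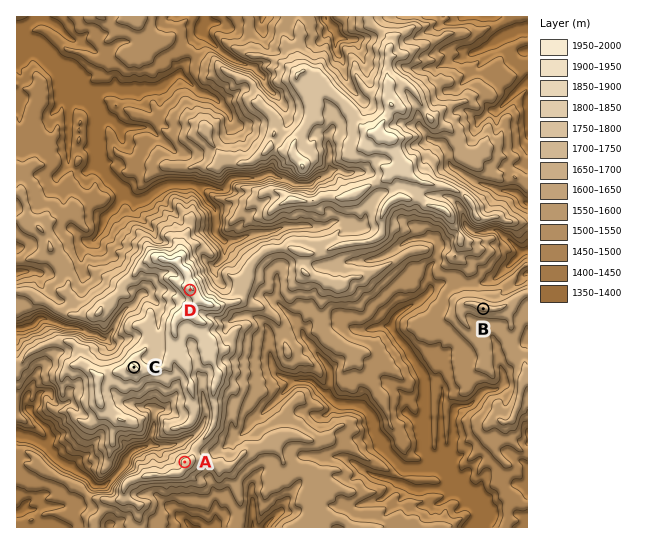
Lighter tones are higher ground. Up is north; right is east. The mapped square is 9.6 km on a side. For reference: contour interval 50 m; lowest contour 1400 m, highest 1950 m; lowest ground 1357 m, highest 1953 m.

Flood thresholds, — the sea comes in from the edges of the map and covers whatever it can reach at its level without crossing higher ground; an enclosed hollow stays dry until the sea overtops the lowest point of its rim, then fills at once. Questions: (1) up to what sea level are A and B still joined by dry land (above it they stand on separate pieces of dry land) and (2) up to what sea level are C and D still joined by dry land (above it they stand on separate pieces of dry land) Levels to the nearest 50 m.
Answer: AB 1550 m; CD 1800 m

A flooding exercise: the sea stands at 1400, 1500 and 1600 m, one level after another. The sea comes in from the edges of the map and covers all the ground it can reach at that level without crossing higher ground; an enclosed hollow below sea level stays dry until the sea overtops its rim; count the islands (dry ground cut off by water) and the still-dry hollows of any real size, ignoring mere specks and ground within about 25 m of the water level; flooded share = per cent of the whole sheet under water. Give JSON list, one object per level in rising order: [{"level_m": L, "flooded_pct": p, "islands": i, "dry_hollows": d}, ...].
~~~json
[{"level_m": 1400, "flooded_pct": 8, "islands": 0, "dry_hollows": 0}, {"level_m": 1500, "flooded_pct": 32, "islands": 0, "dry_hollows": 0}, {"level_m": 1600, "flooded_pct": 64, "islands": 0, "dry_hollows": 0}]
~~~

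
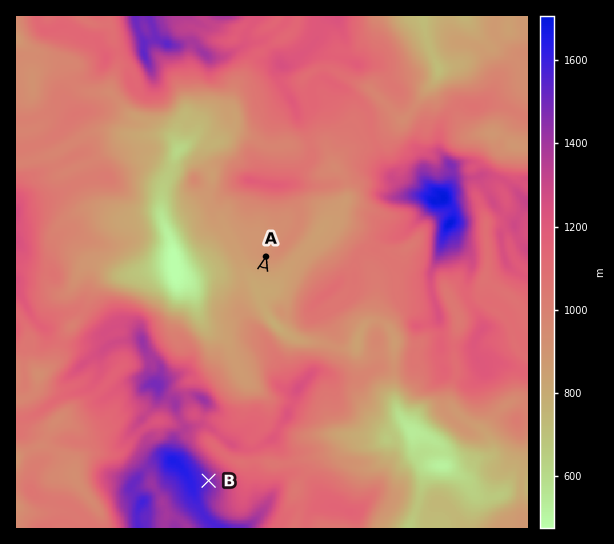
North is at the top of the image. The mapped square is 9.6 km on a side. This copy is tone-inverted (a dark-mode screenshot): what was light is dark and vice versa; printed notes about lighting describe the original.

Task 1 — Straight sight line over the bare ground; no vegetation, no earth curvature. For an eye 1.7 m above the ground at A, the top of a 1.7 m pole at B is visible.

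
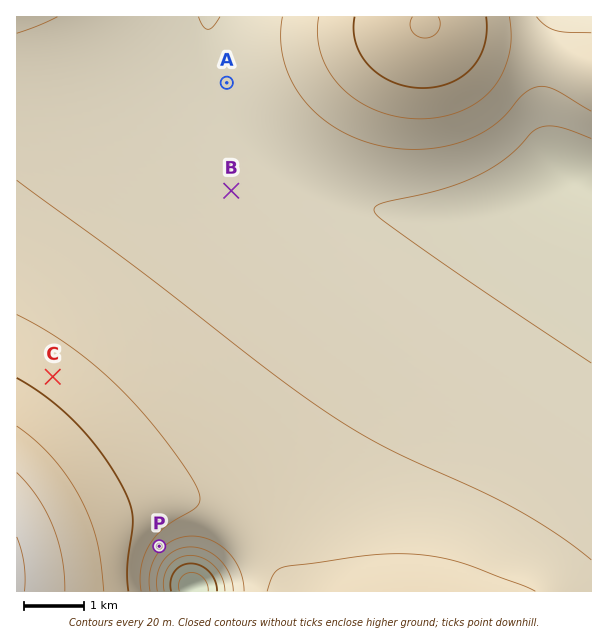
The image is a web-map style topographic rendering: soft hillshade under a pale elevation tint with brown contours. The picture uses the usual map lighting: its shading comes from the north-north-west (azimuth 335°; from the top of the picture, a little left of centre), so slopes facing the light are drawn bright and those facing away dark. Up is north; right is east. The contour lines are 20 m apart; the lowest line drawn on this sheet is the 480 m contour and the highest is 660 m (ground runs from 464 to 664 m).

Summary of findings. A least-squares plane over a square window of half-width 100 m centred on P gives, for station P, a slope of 6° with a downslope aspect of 132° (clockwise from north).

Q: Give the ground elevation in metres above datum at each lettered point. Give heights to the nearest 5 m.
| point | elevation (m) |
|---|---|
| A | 540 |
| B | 545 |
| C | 590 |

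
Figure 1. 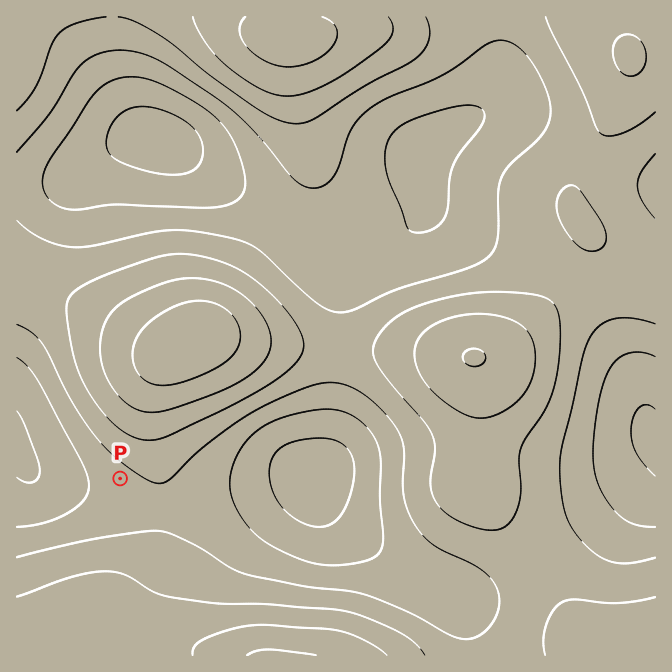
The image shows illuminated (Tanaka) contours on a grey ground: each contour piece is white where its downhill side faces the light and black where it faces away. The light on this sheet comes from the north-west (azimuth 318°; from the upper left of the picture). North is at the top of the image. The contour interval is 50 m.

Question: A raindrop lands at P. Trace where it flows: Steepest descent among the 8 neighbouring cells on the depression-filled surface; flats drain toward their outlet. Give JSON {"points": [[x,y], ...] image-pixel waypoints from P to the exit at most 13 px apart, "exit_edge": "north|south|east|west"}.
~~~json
{"points": [[120, 478], [107, 485], [94, 485], [80, 485], [67, 485], [54, 485], [40, 478], [27, 465], [17, 453]], "exit_edge": "west"}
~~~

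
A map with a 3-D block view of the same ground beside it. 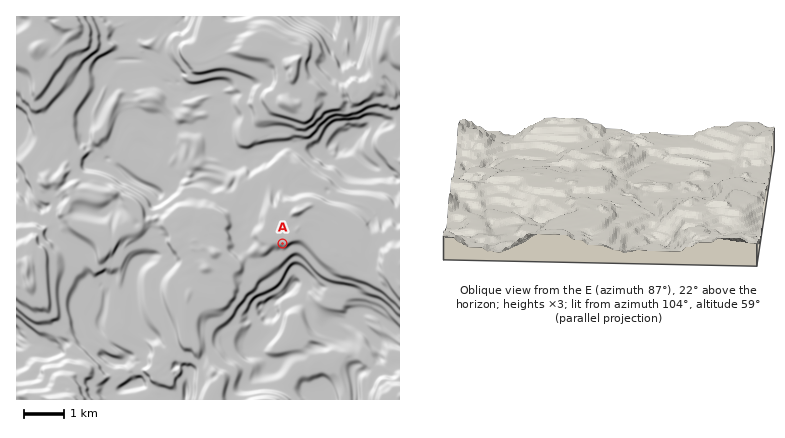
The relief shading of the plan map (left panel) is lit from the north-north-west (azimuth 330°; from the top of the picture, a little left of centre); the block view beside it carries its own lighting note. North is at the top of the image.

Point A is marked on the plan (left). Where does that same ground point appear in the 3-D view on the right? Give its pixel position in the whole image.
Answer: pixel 576 204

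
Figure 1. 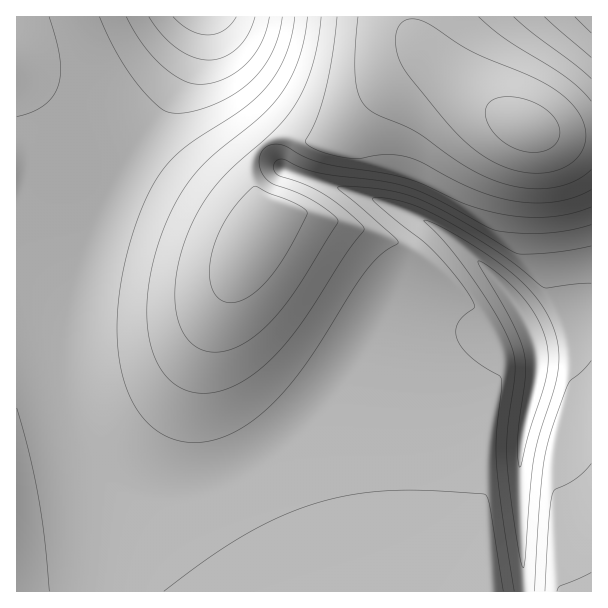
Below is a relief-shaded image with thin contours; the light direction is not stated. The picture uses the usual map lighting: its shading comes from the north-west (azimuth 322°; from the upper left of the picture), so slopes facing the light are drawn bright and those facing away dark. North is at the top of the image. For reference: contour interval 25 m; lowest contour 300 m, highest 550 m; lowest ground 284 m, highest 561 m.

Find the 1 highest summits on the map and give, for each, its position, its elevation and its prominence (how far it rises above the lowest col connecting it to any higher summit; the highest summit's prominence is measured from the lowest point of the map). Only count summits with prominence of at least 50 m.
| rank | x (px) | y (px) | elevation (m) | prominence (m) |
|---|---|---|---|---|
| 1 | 527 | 126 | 561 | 277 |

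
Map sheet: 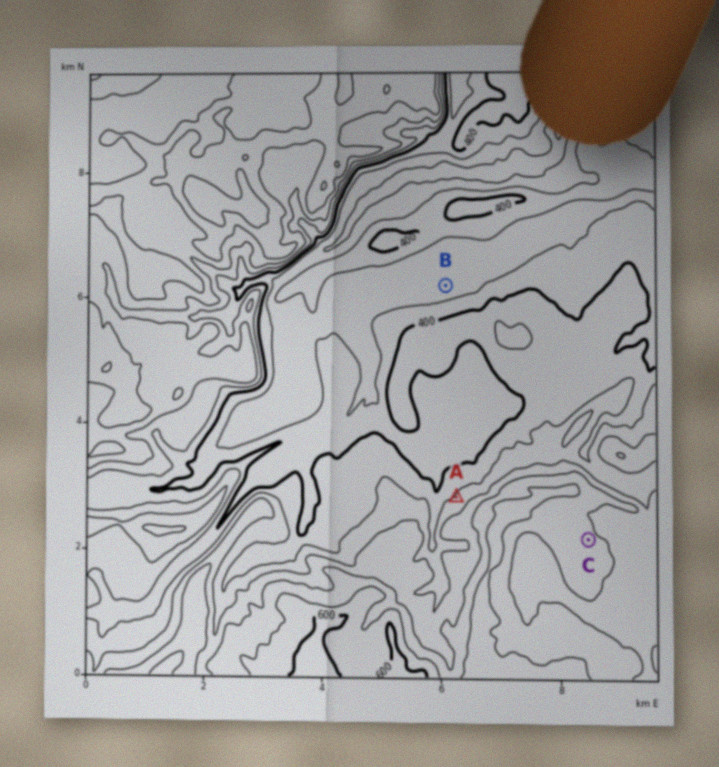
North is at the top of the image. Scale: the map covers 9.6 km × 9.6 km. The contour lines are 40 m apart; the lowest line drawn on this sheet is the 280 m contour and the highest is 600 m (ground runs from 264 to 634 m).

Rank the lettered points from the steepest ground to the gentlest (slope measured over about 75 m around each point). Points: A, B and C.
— A C B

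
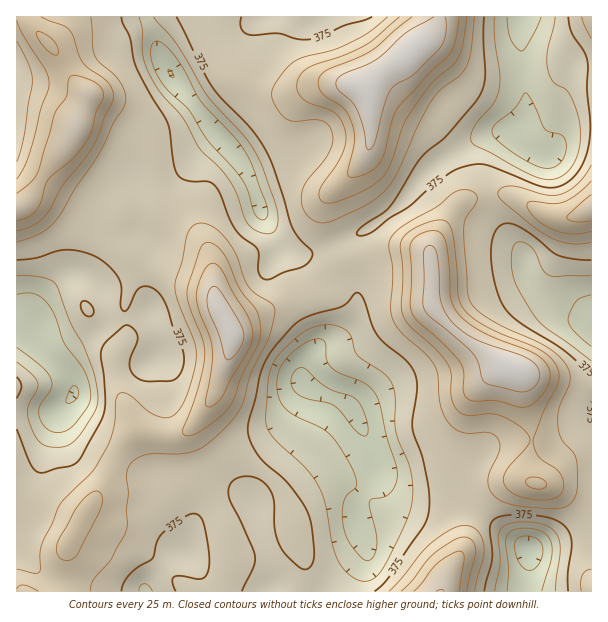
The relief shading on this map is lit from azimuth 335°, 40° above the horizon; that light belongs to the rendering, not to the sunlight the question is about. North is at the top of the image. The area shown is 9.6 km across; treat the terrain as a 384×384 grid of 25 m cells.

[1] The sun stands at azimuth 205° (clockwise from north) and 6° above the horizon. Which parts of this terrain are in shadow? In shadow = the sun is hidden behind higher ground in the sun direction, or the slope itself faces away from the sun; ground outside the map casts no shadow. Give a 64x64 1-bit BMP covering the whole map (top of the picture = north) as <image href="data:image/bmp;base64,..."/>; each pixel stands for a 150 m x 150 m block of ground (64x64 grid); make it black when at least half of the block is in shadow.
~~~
<image width="64" height="64" href="data:image/bmp;base64,Qk0+AgAAAAAAAD4AAAAoAAAAQAAAAEAAAAABAAEAAAAAAAACAAATCwAAEwsAAAIAAAAAAAAA////AAAAAABgAAAAAAAAAGAAAAAAAAAAAAAAAAAAAAAAAAAAAAAAAAAAAAAAAAYAAAAAAAAAPgAAAAAAAAB4AAAAAAAAADAAAAAAAAAAAAAAAAAAAAAAAAAAAAAAAAAAAAAAAAAAAAAAAAAAAAAAAAAAAAAAAAAAAAAAAAAAAAAAAAAAAAAAAAAAAAAAAAAAAAAAAAAAAAAAAAAAAAAAAAAAAAAAAAAAAAAAAAAAAAAAAAAAAAAAAAAAAAAAAAAAAAAAAAAAAADgAAAAAAAAEOAAAAAAAAB/wAAAAAAAA/8AAAAAAAAP/wAAAAAAAB//AAAAYAAAf/8AAABgAAD//gAAAOAAAP/+AAAB8AAA//wAAAHwAAB/+AAAAfAAADHgAAAB8AAAAAAAAAPgAAAAAAAAA8AAAAAAAAADwAAAAAAAAAPwAAOAAAAAA/AAD4AAAAAAcAAPAAAAAAAgAAMAAAAAAAAAAAB4AAAAAAAAAPwAAAGAAAAB/AAAA4AAAAP8AAADgAAAB/wAAAcAAAAP/AAABwAAAA/wAAAOAAAABAAAABwAAAAAAAAAOAAAAAAAAABwAAAAAAAAAPAAAAAAAAAB4AAAAAAAAPPgAAAAAAAB88AAAAAAAAHzgAA8AAAAAOOAAH4AAAAAAAAAPgAAAAAAAAAPAAAAEAAAAAIAAAAwAAAAAAAAAA=="/>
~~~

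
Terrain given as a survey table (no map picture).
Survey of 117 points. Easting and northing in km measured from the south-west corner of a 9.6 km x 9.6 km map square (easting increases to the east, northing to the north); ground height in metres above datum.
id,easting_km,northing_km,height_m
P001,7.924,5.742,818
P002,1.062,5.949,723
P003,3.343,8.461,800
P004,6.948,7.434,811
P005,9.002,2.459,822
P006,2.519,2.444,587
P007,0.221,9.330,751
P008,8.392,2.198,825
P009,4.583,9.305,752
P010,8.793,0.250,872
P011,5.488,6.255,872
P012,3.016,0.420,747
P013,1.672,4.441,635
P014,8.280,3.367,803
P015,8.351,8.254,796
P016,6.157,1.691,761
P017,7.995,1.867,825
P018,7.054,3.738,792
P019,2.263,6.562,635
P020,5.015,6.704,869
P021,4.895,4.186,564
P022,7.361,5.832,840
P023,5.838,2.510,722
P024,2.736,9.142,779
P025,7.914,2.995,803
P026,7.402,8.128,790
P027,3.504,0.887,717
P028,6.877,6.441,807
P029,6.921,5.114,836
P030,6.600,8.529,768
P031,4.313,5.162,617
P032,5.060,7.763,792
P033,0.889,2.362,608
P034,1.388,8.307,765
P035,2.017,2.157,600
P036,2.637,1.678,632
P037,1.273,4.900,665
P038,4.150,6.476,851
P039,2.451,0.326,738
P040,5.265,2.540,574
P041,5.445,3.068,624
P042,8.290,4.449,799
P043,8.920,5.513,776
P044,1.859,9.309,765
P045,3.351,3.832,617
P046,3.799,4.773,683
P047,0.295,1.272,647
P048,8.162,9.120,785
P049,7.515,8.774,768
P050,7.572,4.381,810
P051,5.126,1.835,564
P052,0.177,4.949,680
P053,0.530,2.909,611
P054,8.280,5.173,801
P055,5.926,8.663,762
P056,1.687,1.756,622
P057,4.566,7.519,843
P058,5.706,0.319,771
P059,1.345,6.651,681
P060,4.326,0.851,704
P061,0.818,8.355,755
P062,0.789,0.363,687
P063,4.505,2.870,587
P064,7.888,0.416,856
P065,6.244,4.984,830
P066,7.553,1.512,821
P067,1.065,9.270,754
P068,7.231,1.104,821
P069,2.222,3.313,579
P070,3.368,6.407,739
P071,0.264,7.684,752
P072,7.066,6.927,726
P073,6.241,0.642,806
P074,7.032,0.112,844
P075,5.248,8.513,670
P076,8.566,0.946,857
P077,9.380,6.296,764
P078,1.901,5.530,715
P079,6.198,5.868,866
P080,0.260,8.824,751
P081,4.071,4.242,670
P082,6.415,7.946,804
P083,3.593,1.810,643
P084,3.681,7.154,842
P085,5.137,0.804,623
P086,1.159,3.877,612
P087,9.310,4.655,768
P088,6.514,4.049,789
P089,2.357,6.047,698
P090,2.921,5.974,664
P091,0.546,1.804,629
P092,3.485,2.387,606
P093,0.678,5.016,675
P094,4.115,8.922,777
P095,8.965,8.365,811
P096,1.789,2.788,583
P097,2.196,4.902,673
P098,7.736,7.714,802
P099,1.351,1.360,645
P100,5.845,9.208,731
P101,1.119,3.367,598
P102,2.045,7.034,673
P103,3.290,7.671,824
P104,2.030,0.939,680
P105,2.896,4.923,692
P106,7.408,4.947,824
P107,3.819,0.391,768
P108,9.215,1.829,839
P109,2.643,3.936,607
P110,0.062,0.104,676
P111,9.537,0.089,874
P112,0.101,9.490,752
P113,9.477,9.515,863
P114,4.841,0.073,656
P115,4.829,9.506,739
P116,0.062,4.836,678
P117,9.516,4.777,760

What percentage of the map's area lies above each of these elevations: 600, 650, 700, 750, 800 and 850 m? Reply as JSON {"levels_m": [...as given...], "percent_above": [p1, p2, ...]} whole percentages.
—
{"levels_m": [600, 650, 700, 750, 800, 850], "percent_above": [93, 79, 66, 51, 26, 7]}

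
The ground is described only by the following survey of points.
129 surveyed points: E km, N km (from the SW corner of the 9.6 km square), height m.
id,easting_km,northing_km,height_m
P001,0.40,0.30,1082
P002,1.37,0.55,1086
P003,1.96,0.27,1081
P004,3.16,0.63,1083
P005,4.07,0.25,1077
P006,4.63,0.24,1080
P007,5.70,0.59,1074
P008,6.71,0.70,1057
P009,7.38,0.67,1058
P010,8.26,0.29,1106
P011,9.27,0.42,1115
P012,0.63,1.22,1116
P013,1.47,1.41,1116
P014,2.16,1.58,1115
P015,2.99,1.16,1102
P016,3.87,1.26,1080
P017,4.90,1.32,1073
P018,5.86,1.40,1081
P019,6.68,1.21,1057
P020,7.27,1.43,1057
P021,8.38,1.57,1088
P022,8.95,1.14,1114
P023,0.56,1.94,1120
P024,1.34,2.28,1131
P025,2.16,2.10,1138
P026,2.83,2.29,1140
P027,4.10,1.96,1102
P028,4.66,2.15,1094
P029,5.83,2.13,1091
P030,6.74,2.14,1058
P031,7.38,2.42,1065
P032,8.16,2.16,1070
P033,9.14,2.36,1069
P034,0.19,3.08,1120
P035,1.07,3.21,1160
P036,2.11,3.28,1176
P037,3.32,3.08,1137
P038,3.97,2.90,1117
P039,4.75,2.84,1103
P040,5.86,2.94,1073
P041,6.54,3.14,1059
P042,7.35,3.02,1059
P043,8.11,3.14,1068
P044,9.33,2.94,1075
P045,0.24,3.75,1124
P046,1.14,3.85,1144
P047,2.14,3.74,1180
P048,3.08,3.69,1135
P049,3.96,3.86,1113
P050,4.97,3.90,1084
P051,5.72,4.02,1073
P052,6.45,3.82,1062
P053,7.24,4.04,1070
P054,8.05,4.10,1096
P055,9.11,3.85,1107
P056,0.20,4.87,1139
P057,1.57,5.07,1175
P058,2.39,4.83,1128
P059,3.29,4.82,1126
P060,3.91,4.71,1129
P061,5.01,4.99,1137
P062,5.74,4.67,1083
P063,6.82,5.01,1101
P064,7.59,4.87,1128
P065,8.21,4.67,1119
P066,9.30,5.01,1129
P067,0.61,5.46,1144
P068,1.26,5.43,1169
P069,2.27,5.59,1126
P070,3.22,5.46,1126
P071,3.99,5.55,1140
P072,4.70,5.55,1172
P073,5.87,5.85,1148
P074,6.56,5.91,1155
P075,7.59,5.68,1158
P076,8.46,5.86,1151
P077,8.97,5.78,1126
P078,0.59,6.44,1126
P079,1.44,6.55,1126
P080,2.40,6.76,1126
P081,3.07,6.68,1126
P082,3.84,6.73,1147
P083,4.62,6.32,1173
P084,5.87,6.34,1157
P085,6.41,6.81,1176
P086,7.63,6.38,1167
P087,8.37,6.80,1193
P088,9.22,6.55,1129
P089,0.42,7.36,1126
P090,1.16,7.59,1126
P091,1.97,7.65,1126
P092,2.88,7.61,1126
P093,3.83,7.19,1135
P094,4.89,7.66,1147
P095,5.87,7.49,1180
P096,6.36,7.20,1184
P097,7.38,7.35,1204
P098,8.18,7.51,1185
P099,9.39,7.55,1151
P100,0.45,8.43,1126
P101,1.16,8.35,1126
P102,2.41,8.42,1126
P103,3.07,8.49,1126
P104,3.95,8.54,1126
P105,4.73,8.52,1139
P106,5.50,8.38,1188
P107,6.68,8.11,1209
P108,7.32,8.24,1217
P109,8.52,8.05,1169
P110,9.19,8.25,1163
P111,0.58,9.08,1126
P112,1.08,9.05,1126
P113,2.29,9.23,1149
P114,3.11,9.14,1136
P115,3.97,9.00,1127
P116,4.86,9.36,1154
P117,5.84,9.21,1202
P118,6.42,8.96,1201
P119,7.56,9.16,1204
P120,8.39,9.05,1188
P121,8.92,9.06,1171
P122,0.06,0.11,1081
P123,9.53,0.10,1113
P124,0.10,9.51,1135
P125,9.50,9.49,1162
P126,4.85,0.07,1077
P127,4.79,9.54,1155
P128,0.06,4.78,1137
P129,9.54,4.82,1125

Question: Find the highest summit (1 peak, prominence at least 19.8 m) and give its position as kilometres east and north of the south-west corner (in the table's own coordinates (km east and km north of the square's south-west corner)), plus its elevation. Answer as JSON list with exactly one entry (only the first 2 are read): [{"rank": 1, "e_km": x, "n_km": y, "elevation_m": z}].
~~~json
[{"rank": 1, "e_km": 7.16, "n_km": 8.36, "elevation_m": 1221}]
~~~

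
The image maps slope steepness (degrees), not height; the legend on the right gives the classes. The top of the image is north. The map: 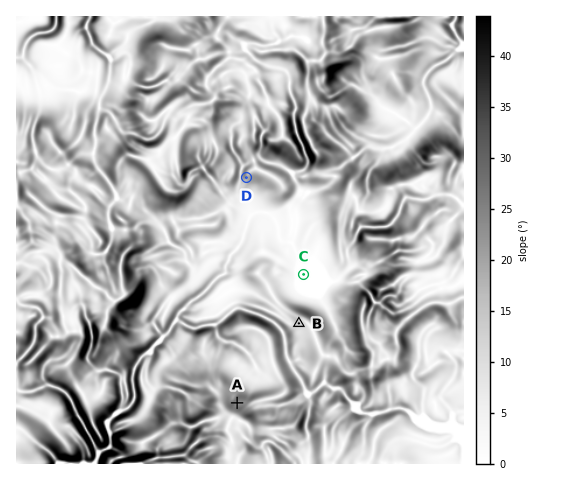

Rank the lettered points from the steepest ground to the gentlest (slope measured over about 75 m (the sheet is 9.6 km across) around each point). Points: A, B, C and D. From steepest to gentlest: A D B C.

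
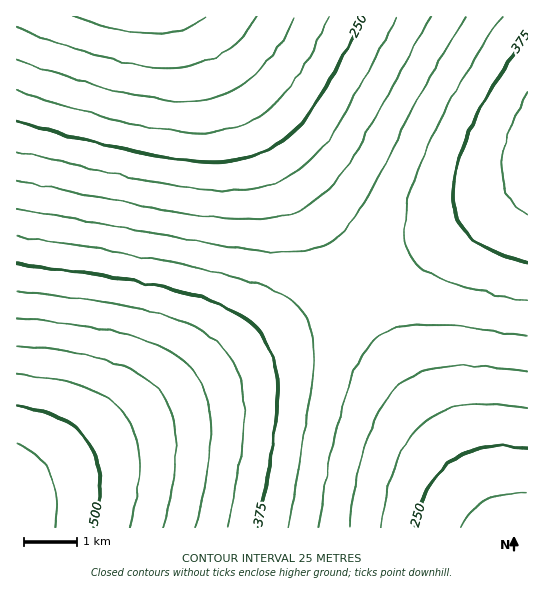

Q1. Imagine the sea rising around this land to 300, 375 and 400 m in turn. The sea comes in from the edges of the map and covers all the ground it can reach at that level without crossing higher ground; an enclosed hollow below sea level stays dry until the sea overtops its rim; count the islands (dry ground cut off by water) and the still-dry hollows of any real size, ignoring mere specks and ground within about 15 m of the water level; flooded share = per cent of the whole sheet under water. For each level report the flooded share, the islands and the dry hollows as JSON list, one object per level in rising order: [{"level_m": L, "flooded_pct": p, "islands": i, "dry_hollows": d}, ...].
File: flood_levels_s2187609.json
[{"level_m": 300, "flooded_pct": 36, "islands": 0, "dry_hollows": 0}, {"level_m": 375, "flooded_pct": 72, "islands": 0, "dry_hollows": 0}, {"level_m": 400, "flooded_pct": 81, "islands": 0, "dry_hollows": 0}]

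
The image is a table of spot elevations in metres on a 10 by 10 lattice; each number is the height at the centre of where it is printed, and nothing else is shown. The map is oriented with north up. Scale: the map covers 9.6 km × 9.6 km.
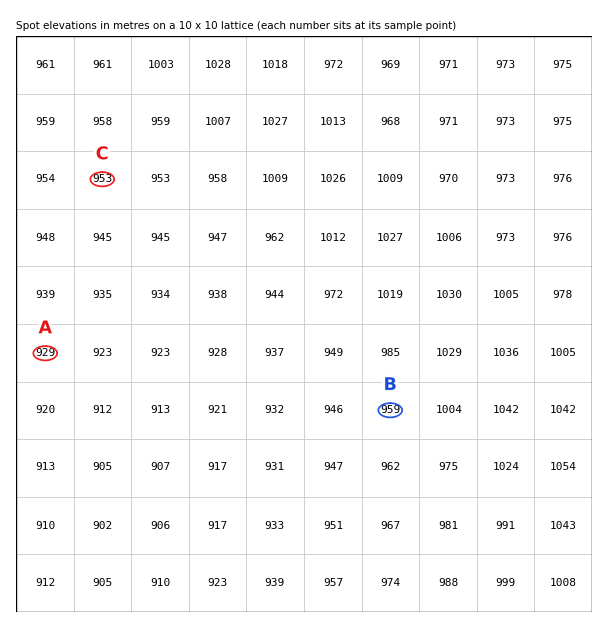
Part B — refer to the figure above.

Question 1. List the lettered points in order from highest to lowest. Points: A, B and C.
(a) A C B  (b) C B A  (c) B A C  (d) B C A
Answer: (d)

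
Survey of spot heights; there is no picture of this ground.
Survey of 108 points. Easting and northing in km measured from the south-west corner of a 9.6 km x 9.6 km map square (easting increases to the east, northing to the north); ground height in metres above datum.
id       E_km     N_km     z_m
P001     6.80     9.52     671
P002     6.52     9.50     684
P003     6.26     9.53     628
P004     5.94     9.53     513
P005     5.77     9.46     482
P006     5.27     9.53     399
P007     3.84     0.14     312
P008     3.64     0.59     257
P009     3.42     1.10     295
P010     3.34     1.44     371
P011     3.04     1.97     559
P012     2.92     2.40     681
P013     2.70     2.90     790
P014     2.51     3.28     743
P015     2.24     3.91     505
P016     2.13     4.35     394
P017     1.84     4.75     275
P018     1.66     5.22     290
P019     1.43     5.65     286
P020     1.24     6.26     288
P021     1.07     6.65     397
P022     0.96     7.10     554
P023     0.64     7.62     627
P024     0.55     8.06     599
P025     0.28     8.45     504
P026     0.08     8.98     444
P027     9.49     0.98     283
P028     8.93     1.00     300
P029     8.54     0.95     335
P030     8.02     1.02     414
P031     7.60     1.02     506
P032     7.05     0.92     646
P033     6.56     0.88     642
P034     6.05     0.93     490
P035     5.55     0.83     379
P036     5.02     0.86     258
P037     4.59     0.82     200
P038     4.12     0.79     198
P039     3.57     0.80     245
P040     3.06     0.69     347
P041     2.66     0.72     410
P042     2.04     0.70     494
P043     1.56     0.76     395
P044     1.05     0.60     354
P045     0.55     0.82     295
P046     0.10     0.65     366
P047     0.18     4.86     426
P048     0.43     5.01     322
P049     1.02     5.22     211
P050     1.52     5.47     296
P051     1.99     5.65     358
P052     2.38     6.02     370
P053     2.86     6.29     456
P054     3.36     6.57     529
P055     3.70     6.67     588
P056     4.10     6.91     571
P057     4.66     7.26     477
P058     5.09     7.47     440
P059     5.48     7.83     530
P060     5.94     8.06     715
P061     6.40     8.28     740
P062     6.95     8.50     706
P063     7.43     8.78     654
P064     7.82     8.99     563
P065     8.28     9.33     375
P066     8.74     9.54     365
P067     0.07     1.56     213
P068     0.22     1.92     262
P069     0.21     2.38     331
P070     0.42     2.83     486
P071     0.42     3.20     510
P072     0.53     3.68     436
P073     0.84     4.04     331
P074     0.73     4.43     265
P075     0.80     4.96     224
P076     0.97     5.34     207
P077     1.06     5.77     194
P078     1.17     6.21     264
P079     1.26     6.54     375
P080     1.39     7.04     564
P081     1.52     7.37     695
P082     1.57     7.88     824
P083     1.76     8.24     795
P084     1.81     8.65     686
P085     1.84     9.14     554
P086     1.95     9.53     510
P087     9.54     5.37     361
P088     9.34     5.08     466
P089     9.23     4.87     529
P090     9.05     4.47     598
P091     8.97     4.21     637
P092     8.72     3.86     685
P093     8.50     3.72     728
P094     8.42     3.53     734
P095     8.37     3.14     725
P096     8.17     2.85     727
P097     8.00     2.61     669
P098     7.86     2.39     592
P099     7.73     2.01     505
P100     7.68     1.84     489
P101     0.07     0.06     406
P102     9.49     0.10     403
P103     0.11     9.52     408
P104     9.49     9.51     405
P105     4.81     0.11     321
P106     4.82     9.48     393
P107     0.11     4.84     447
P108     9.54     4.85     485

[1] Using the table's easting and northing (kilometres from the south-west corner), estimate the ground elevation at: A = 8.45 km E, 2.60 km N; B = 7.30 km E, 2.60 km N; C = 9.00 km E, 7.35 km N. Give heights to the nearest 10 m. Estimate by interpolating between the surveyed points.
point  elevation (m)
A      630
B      530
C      510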